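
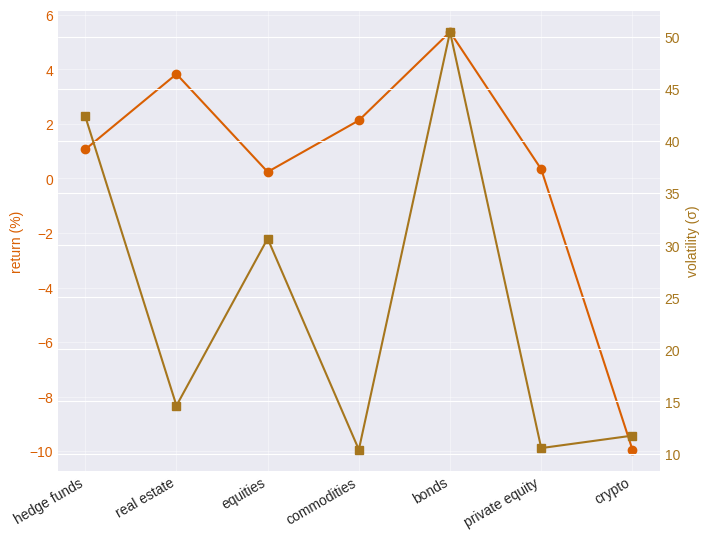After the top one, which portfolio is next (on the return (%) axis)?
real estate

Top 3 (on the return (%) axis): bonds ≈ 6, real estate ≈ 4, commodities ≈ 2.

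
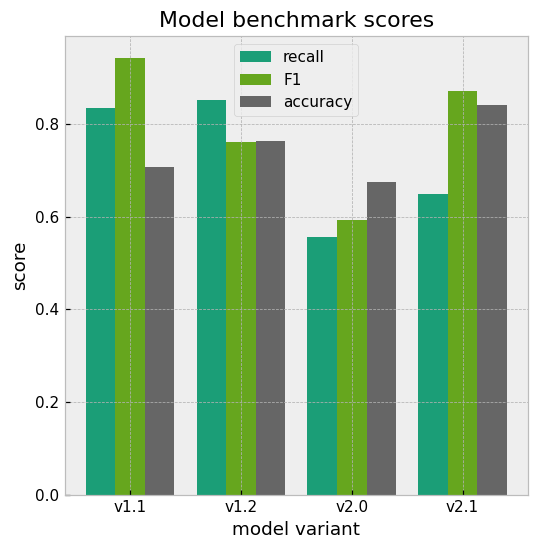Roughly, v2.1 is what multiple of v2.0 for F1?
≈ 1.5×

v2.1 ≈ 0.9, v2.0 ≈ 0.6; 0.9/0.6 ≈ 1.5.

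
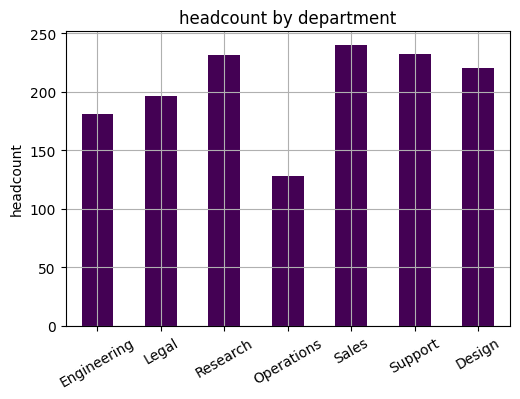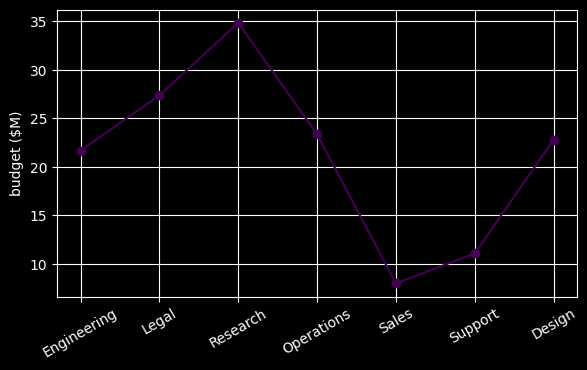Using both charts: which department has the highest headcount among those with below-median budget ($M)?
Chart 2 median budget ($M) ≈ 25; below-median departments: Engineering, Sales, Support. Among those, Sales has the highest headcount (≈ 250).

Sales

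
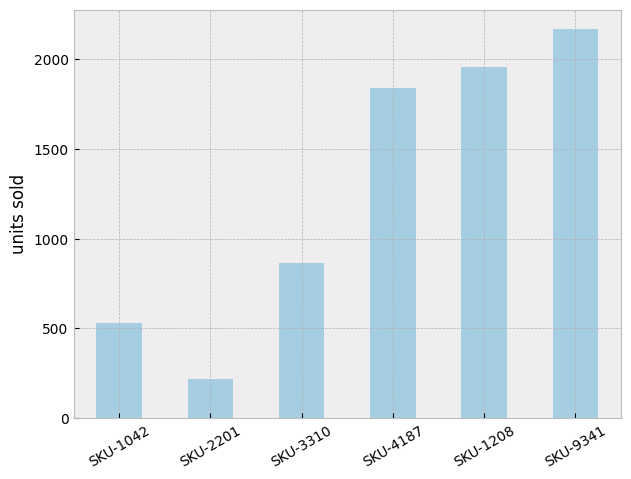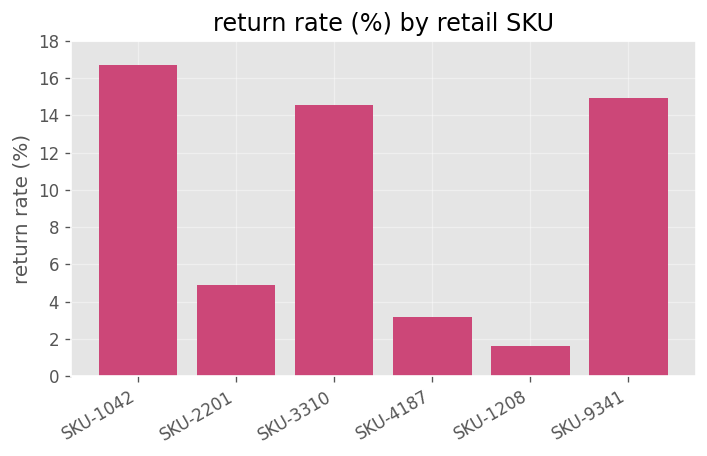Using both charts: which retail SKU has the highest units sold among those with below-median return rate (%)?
Chart 2 median return rate (%) ≈ 10; below-median retail SKUs: SKU-2201, SKU-4187, SKU-1208. Among those, SKU-1208 has the highest units sold (≈ 2000).

SKU-1208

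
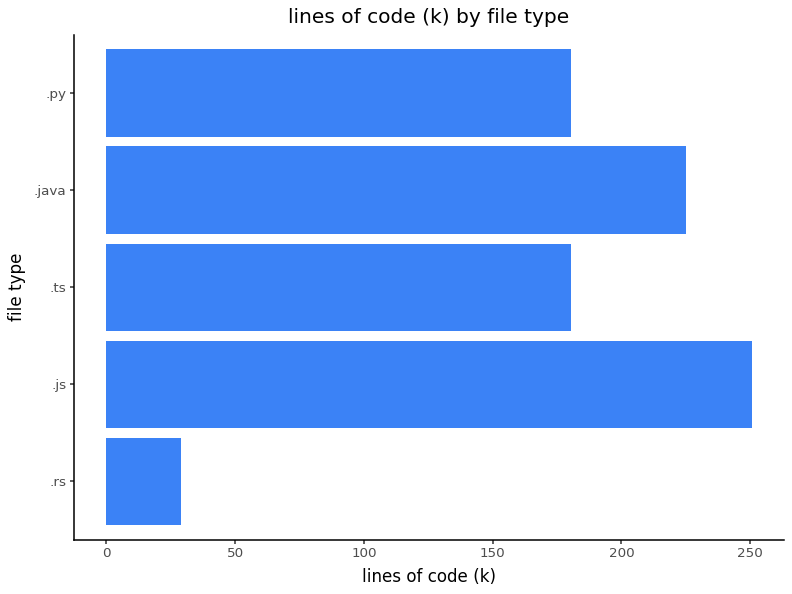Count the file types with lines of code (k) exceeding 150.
Above 150: .js, .ts, .java, .py.

4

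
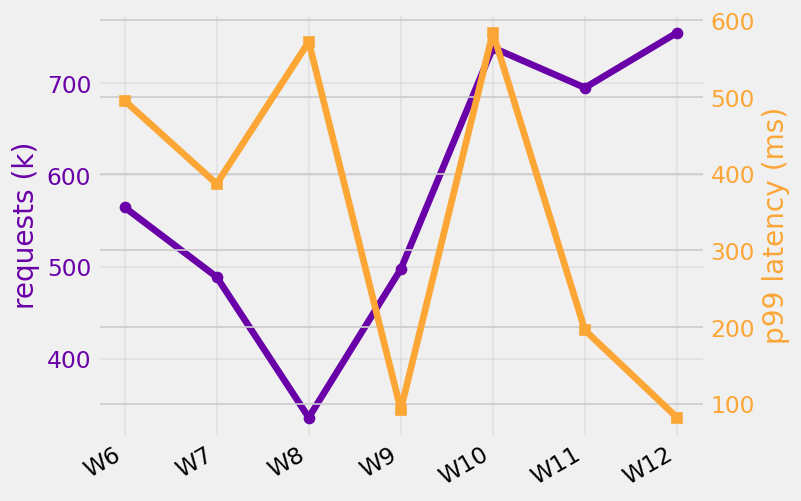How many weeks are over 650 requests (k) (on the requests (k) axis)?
3

Above 650: W10, W11, W12.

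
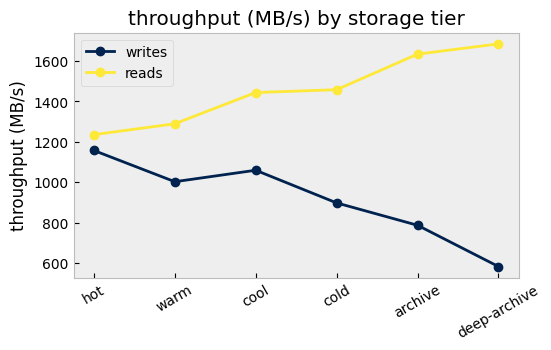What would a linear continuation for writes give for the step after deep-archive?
Last three: 900, 800, 600 → slope ≈ -150/step → next ≈ 450.

≈ 450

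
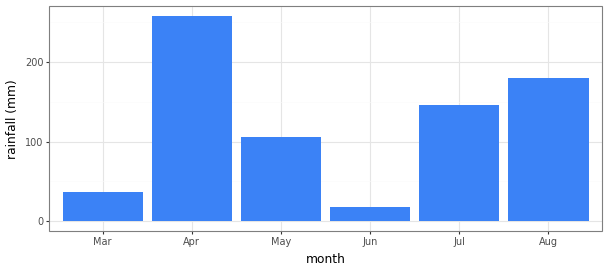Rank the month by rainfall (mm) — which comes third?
Jul

Top 4: Apr ≈ 250, Aug ≈ 175, Jul ≈ 150, May ≈ 100.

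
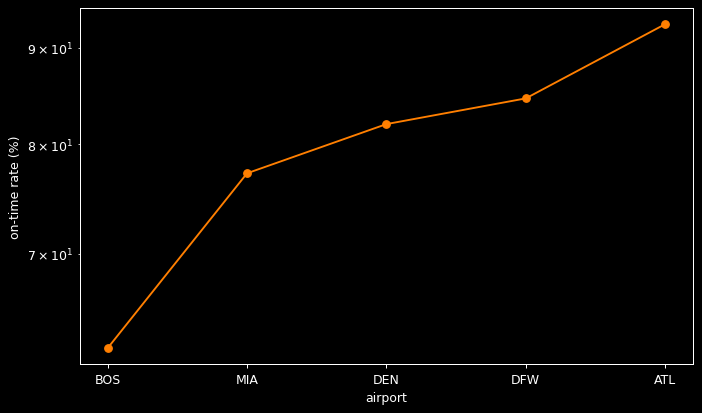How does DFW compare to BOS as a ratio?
≈ 1.42×

DFW ≈ 85, BOS ≈ 60; 85/60 ≈ 1.42.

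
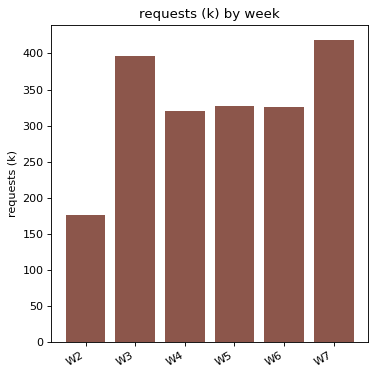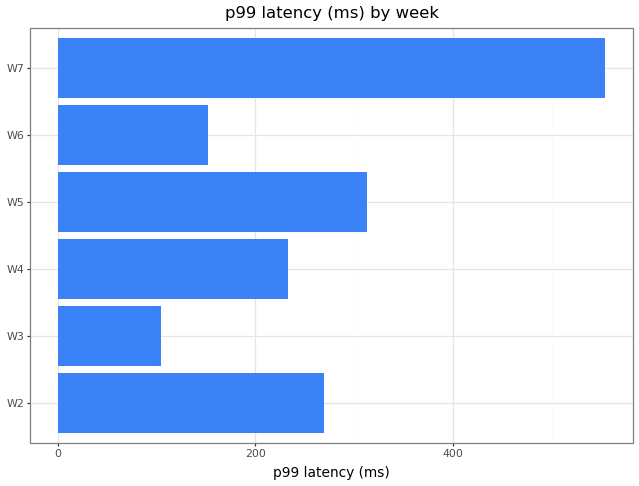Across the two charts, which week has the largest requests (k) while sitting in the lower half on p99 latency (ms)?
Chart 2 median p99 latency (ms) ≈ 300; below-median weeks: W3, W4, W6. Among those, W3 has the highest requests (k) (≈ 400).

W3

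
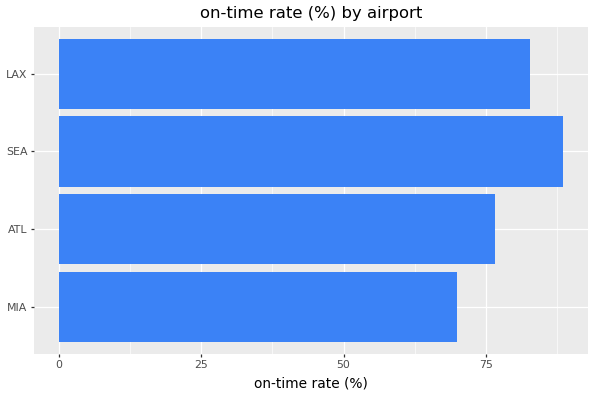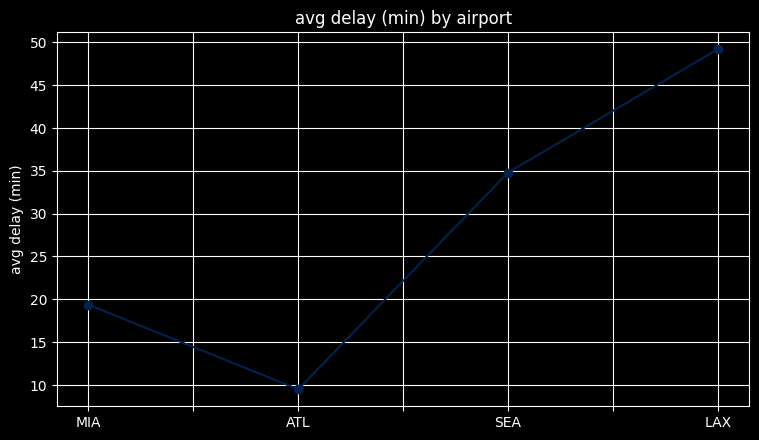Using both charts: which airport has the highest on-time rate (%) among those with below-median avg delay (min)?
ATL

Chart 2 median avg delay (min) ≈ 25; below-median airports: MIA, ATL. Among those, ATL has the highest on-time rate (%) (≈ 80).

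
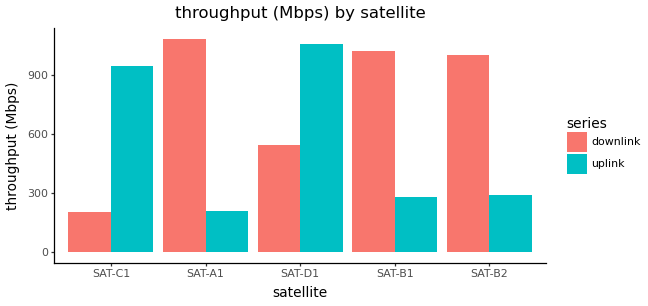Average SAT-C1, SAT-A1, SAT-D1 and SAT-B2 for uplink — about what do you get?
≈ 625

(900 + 200 + 1100 + 300) / 4 ≈ 625.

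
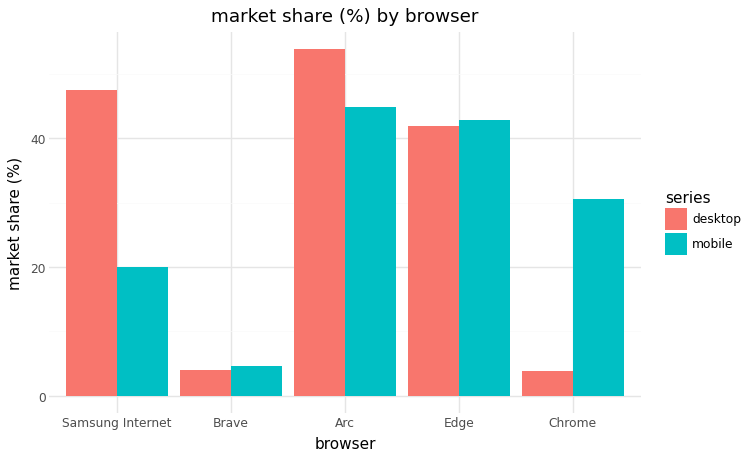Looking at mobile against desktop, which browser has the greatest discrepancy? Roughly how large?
Samsung Internet: mobile ≈ 20, desktop ≈ 50 → gap ≈ 30. Next-largest (Chrome) is only ≈ 25.

Samsung Internet, ≈ 30 %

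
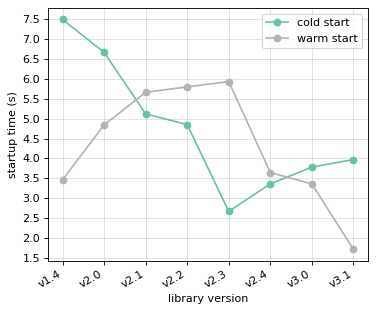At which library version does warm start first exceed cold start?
v2.1

v2.0: warm start ≈ 5.0 vs cold start ≈ 6.5 (not yet); v2.1: warm start ≈ 5.5 vs cold start ≈ 5.0 (first crossover).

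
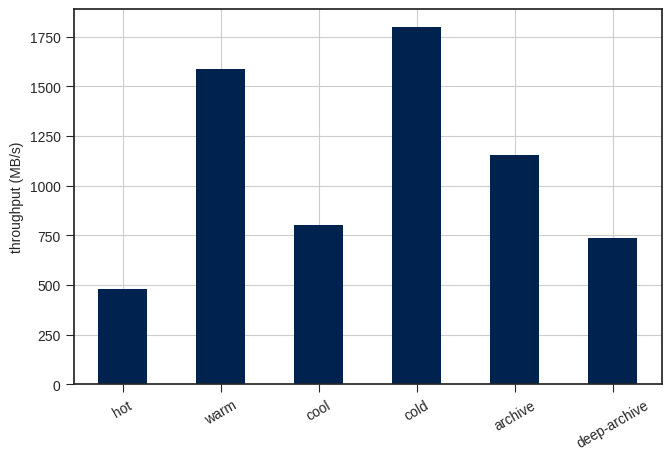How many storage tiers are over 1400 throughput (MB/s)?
Above 1400: warm, cold.

2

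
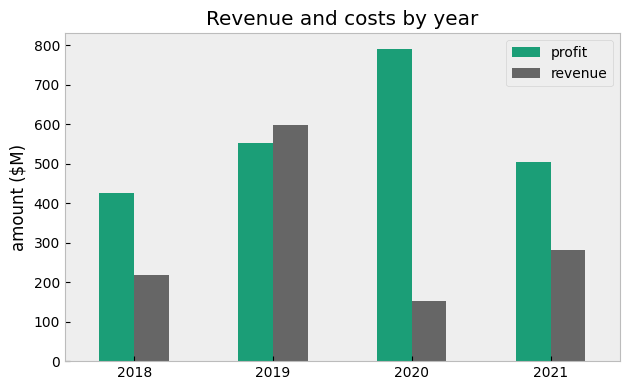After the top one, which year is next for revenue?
2021

Top 3 for revenue: 2019 ≈ 600, 2021 ≈ 300, 2018 ≈ 200.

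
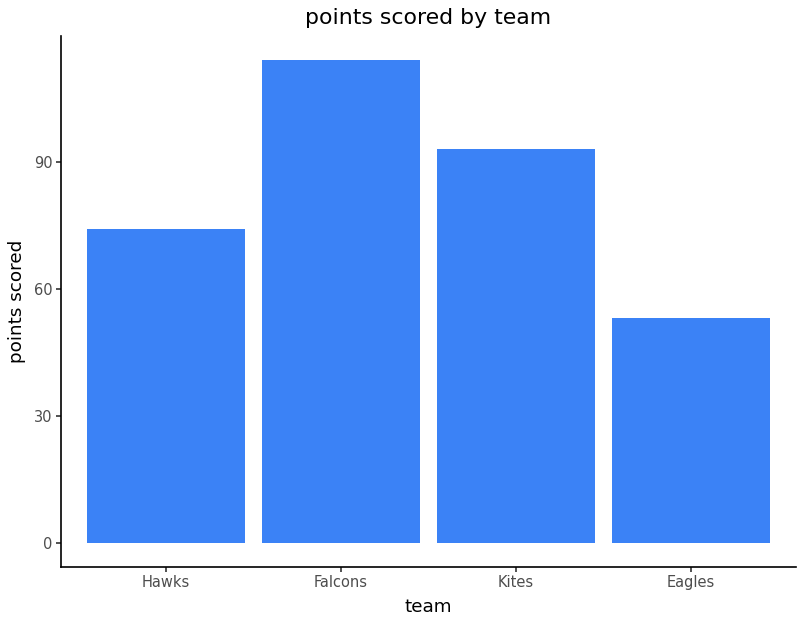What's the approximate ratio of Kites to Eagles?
≈ 1.8×

Kites ≈ 90, Eagles ≈ 50; 90/50 ≈ 1.8.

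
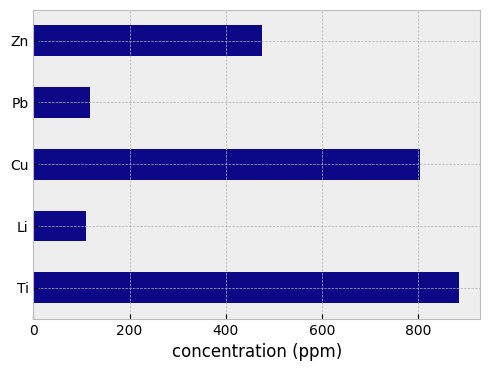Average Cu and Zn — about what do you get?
(800 + 500) / 2 ≈ 650.

≈ 650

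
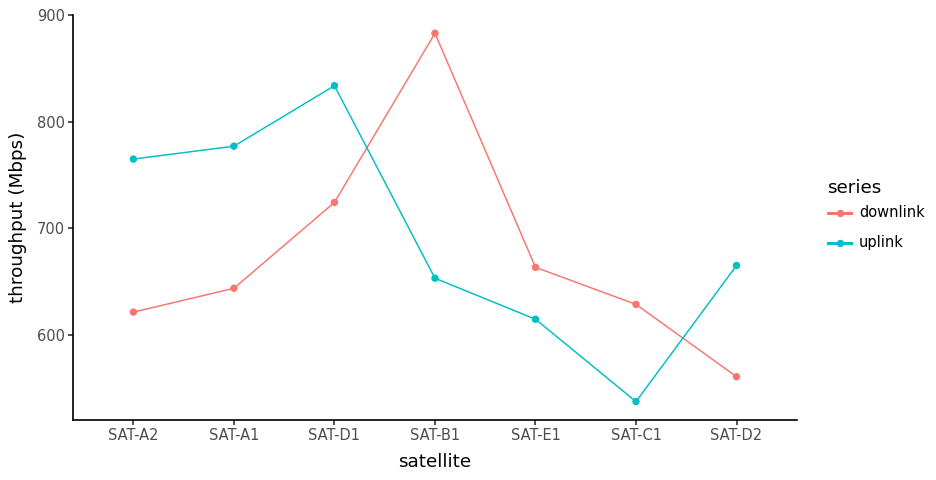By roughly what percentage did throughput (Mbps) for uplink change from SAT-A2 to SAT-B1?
≈ -13.3%

SAT-A2 ≈ 750, SAT-B1 ≈ 650; (650 − 750) / 750 ≈ -13.3%.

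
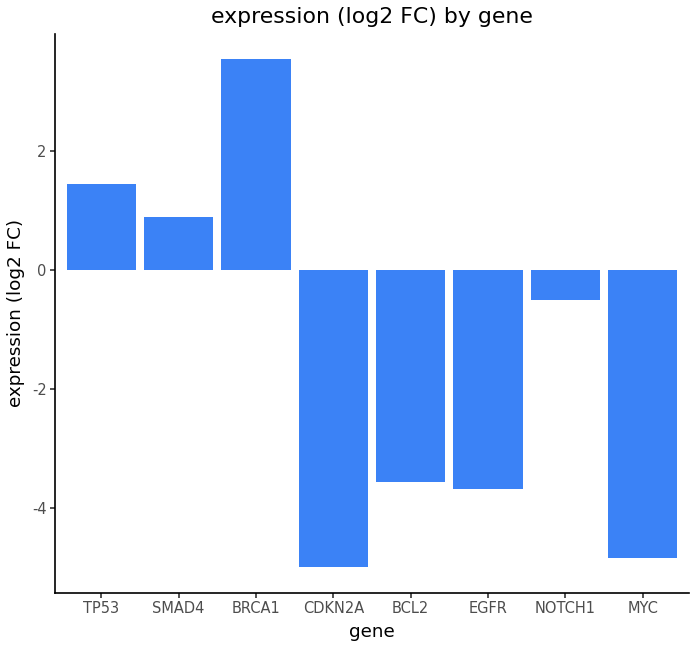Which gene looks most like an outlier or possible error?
BRCA1 ≈ 4; the rest sit between ≈ -5 and ≈ 1.

BRCA1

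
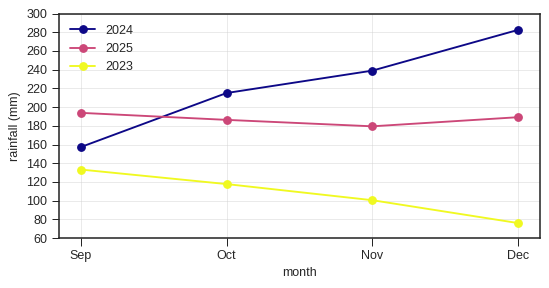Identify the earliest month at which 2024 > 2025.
Oct

Sep: 2024 ≈ 160 vs 2025 ≈ 200 (not yet); Oct: 2024 ≈ 220 vs 2025 ≈ 180 (first crossover).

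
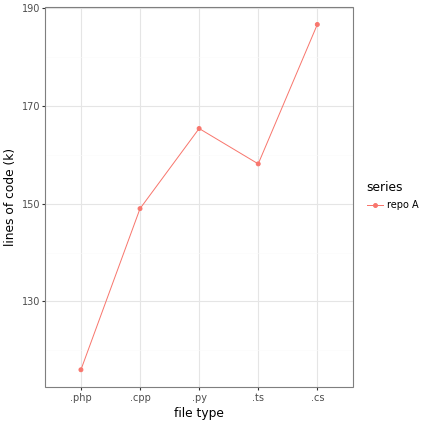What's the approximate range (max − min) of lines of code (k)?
Max .cs ≈ 190, min .php ≈ 120; range ≈ 70.

≈ 70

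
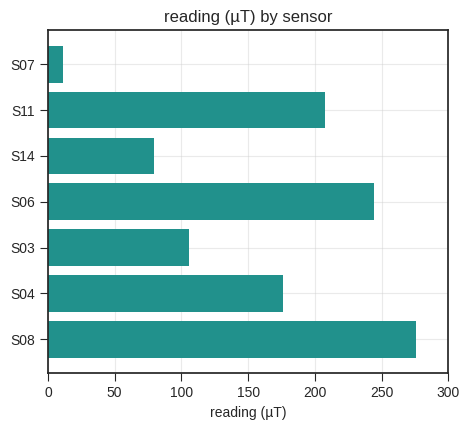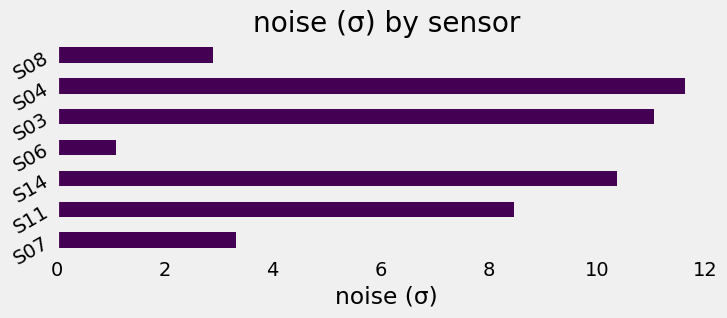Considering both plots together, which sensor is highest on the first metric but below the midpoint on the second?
S08

Chart 2 median noise (σ) ≈ 8; below-median sensors: S07, S06, S08. Among those, S08 has the highest reading (µT) (≈ 300).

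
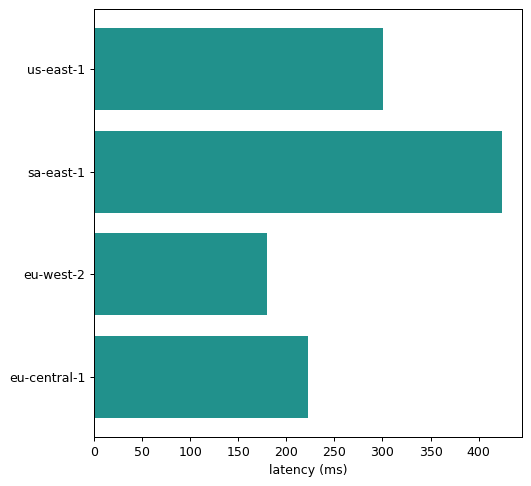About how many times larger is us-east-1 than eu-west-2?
us-east-1 ≈ 300, eu-west-2 ≈ 200; 300/200 ≈ 1.5.

≈ 1.5×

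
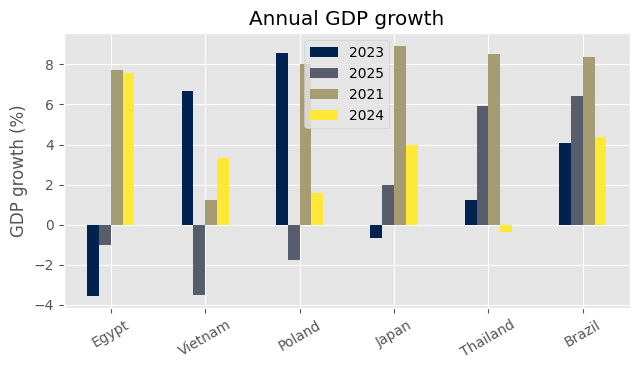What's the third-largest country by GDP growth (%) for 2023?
Top 4 for 2023: Poland ≈ 8, Vietnam ≈ 6, Brazil ≈ 4, Thailand ≈ 2.

Brazil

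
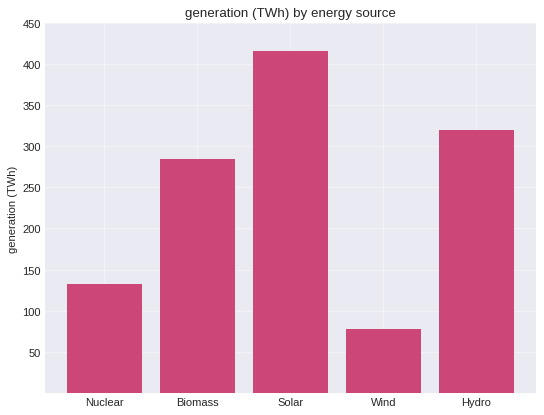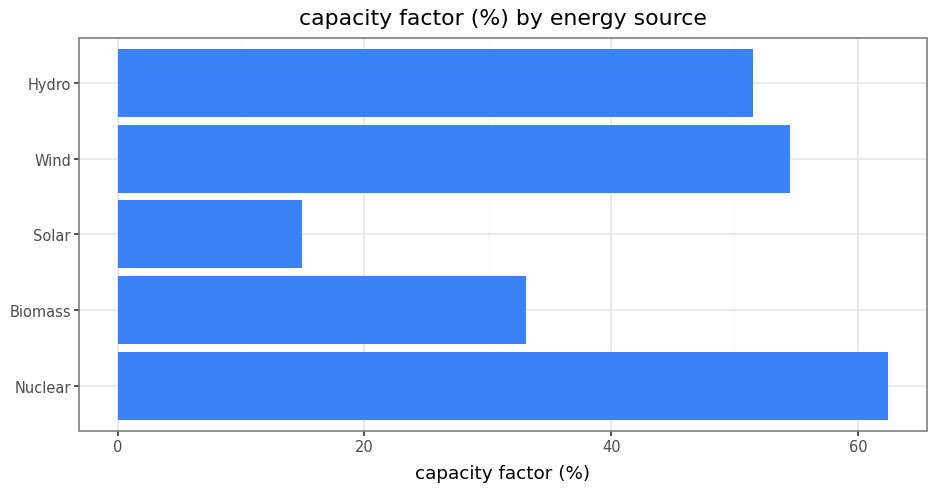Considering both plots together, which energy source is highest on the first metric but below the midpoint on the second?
Chart 2 median capacity factor (%) ≈ 50; below-median energy sources: Biomass, Solar. Among those, Solar has the highest generation (TWh) (≈ 400).

Solar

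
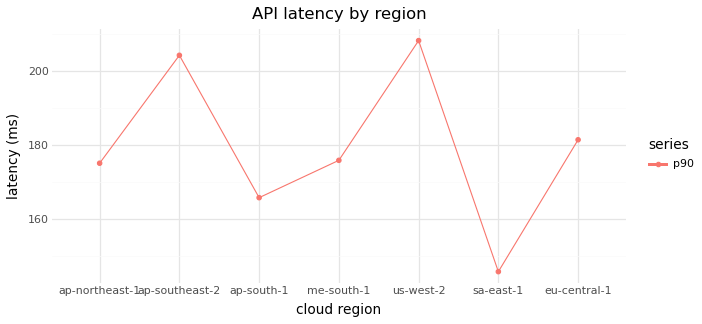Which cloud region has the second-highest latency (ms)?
ap-southeast-2

Top 3: us-west-2 ≈ 210, ap-southeast-2 ≈ 200, eu-central-1 ≈ 180.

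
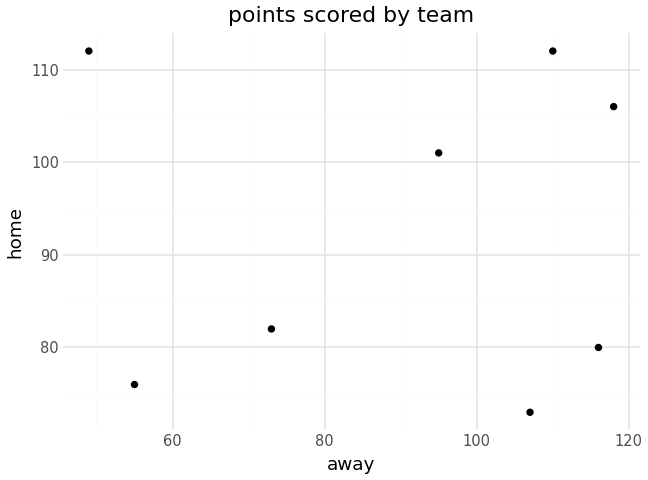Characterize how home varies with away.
Points are roughly uncorrelated; weak (|r| ≈ 0.0).

no clear correlation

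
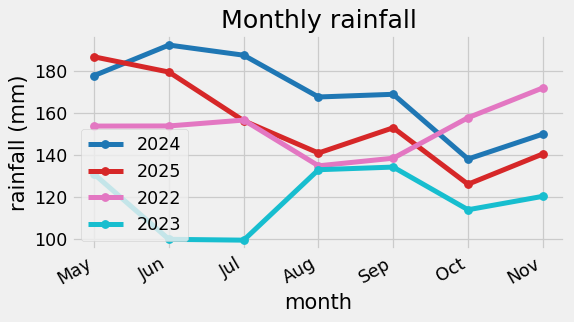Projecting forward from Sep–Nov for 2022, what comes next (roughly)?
Last three: 140, 160, 170 → slope ≈ 15/step → next ≈ 185.

≈ 185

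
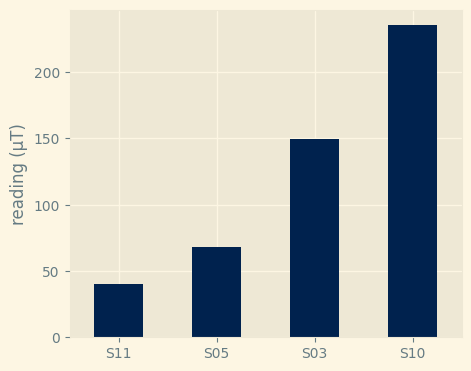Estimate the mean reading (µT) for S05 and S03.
(60 + 140) / 2 ≈ 100.

≈ 100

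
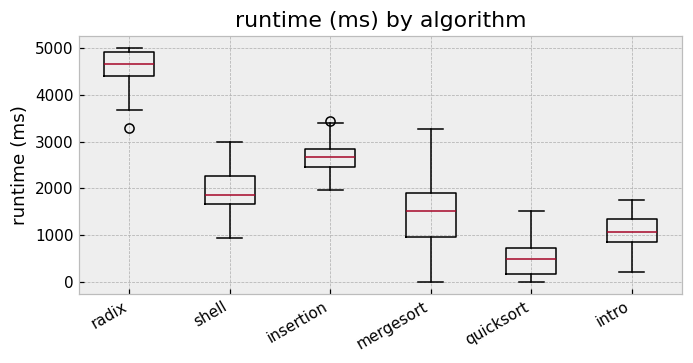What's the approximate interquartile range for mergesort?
Q3 ≈ 2000, Q1 ≈ 1000; IQR ≈ 1000.

≈ 1000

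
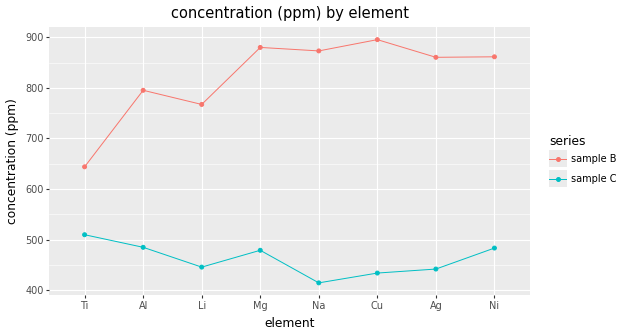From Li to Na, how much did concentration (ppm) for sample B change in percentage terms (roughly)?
Li ≈ 750, Na ≈ 850; (850 − 750) / 750 ≈ +13.3%.

≈ +13.3%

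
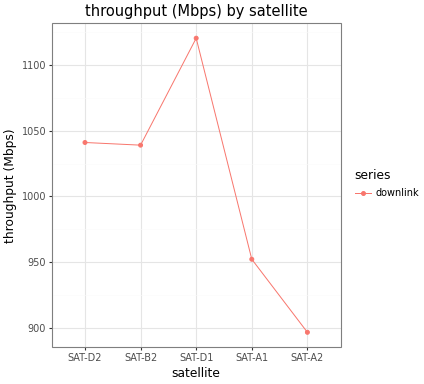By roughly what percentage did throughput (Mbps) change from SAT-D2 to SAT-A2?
≈ -13.5%

SAT-D2 ≈ 1040, SAT-A2 ≈ 900; (900 − 1040) / 1040 ≈ -13.5%.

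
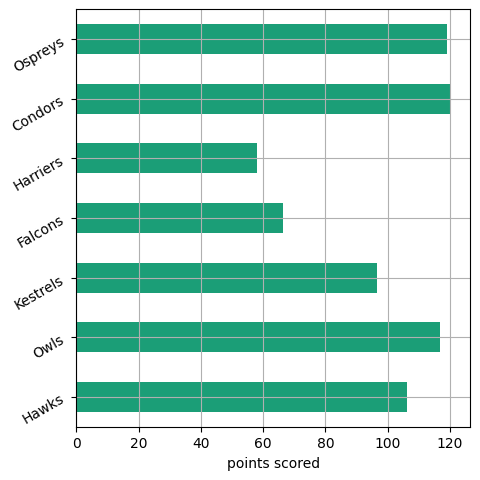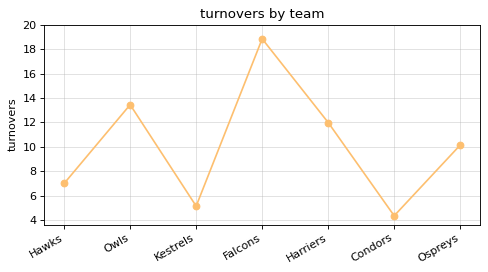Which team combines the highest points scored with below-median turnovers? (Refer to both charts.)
Chart 2 median turnovers ≈ 10; below-median teams: Hawks, Kestrels, Condors. Among those, Condors has the highest points scored (≈ 120).

Condors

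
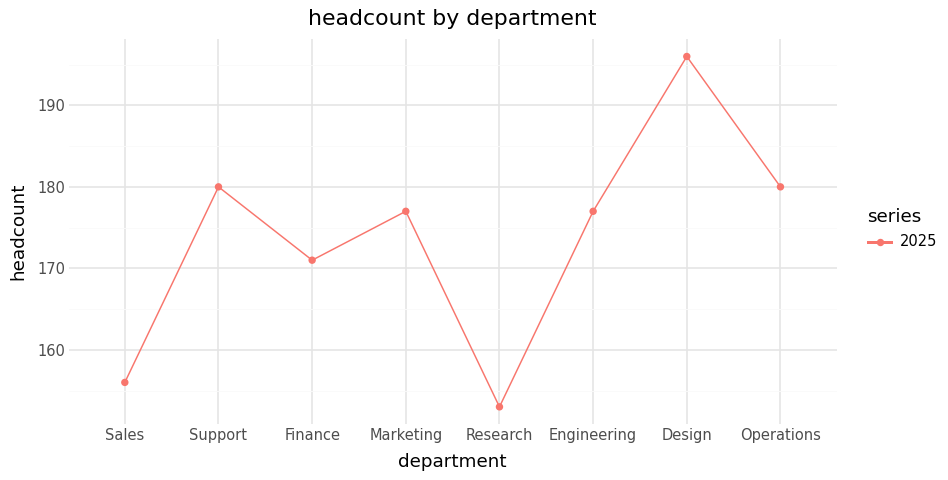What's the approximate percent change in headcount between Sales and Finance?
Sales ≈ 155, Finance ≈ 170; (170 − 155) / 155 ≈ +9.7%.

≈ +9.7%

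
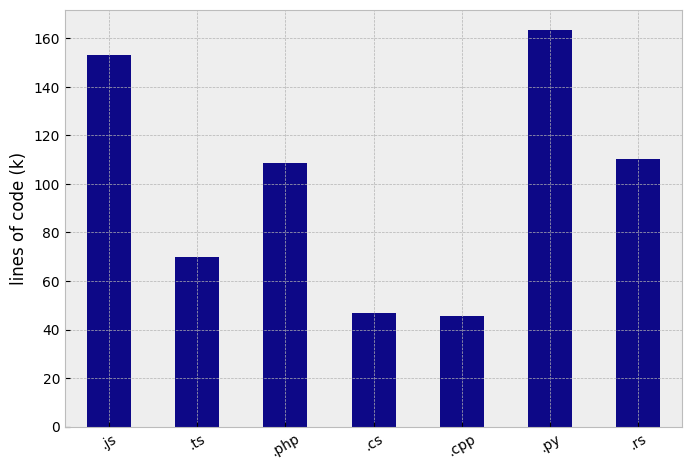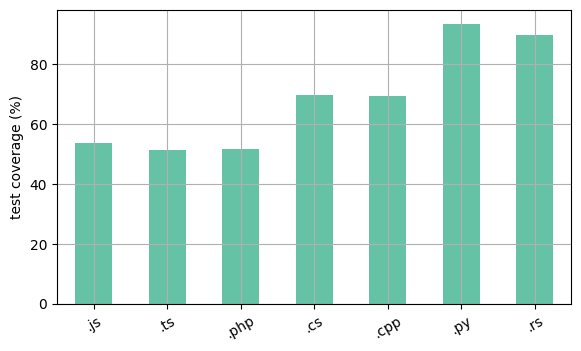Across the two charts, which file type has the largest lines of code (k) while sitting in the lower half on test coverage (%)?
.js

Chart 2 median test coverage (%) ≈ 70; below-median file types: .js, .ts, .php. Among those, .js has the highest lines of code (k) (≈ 160).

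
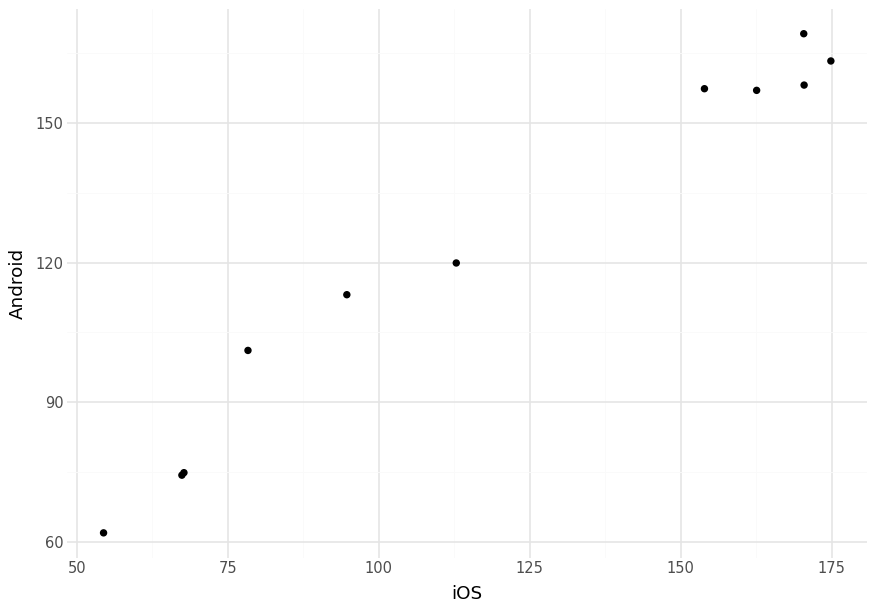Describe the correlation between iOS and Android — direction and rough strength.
Points are positively correlated; strong (|r| ≈ 1.0).

positive, strong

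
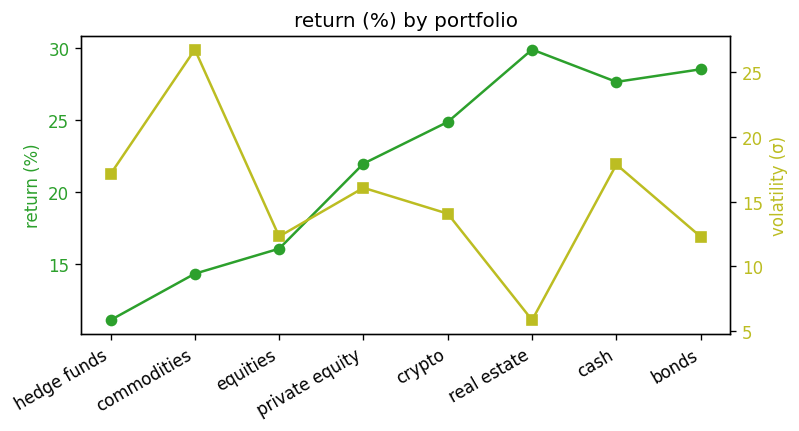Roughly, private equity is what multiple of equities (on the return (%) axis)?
private equity ≈ 22, equities ≈ 16; 22/16 ≈ 1.38.

≈ 1.38×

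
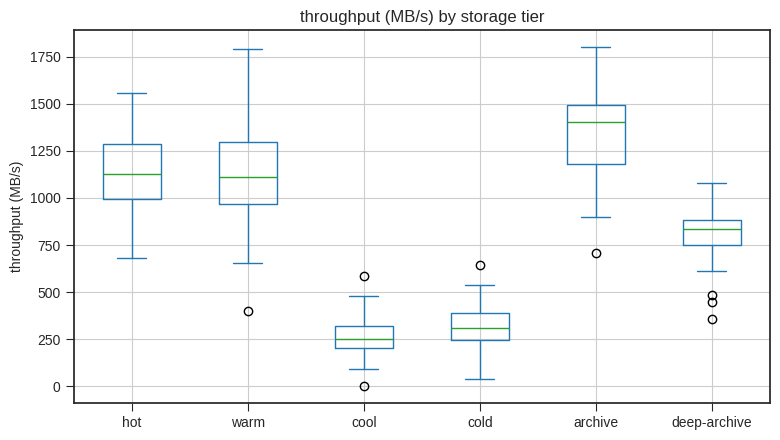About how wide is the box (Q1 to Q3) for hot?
Q3 ≈ 1300, Q1 ≈ 1000; IQR ≈ 300.

≈ 300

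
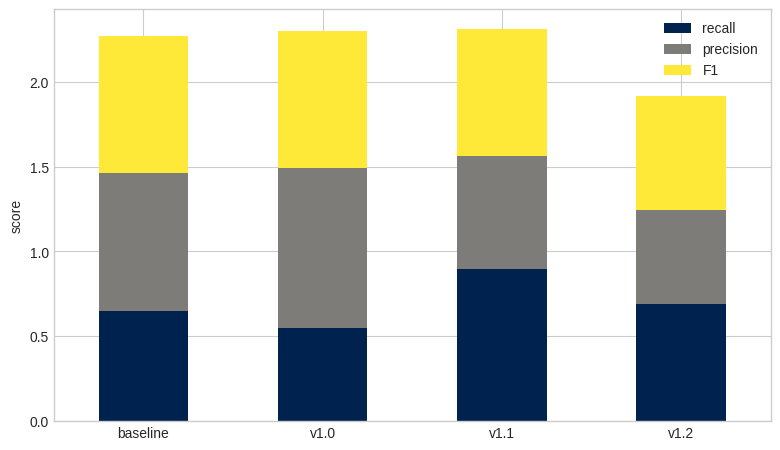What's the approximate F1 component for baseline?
≈ 0.8

F1 top ≈ 2.2, bottom ≈ 1.4; segment ≈ 0.8.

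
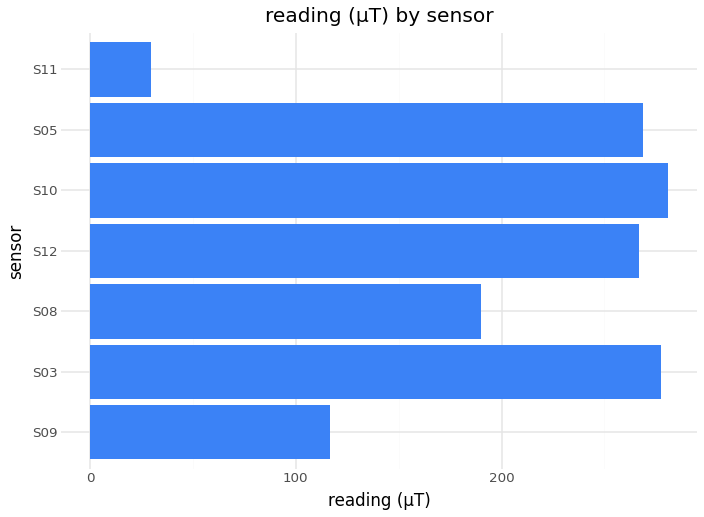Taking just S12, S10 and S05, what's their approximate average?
(275 + 275 + 275) / 3 ≈ 275.

≈ 275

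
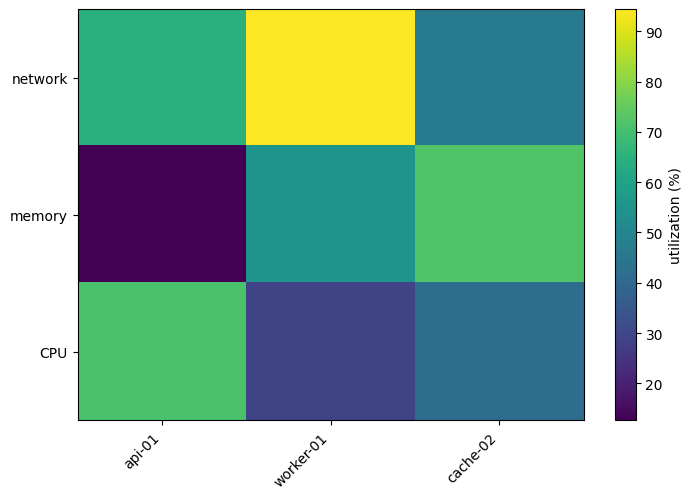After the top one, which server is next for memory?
Top 3 for memory: cache-02 ≈ 70, worker-01 ≈ 60, api-01 ≈ 10.

worker-01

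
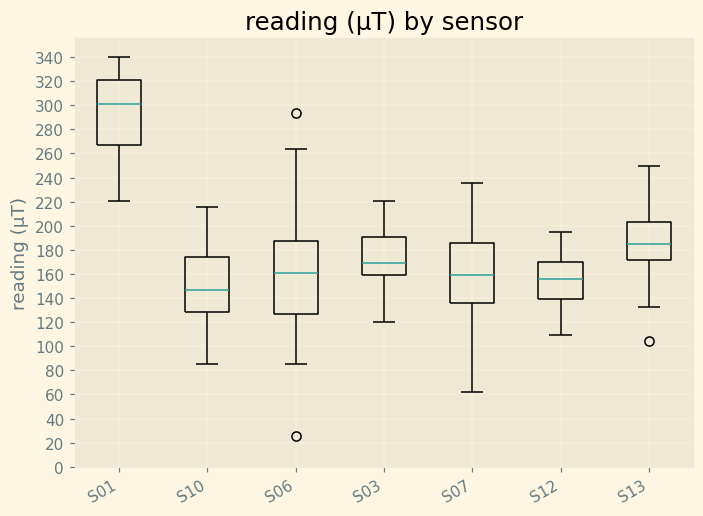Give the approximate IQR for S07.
≈ 40

Q3 ≈ 180, Q1 ≈ 140; IQR ≈ 40.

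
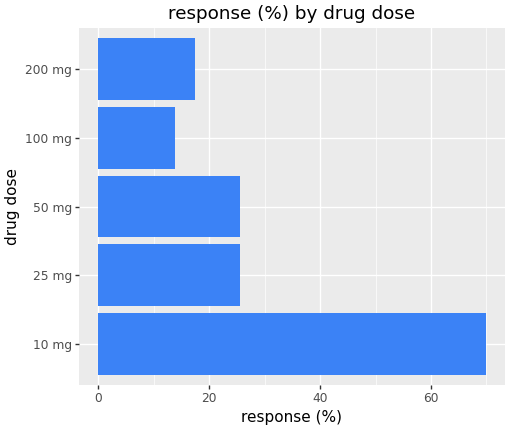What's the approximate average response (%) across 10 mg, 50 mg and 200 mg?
≈ 40

(70 + 30 + 20) / 3 ≈ 40.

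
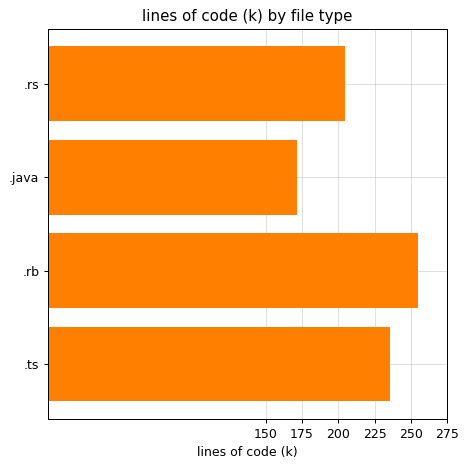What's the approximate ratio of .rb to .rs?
≈ 1.25×

.rb ≈ 250, .rs ≈ 200; 250/200 ≈ 1.25.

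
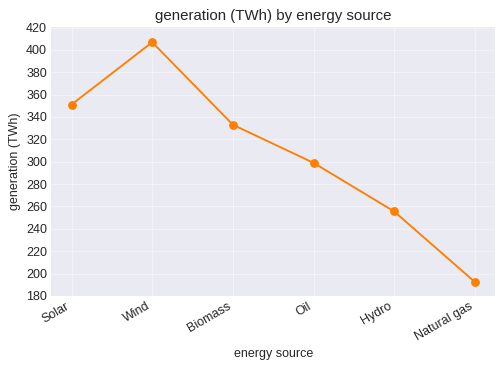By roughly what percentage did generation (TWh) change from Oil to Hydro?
Oil ≈ 300, Hydro ≈ 260; (260 − 300) / 300 ≈ -13.3%.

≈ -13.3%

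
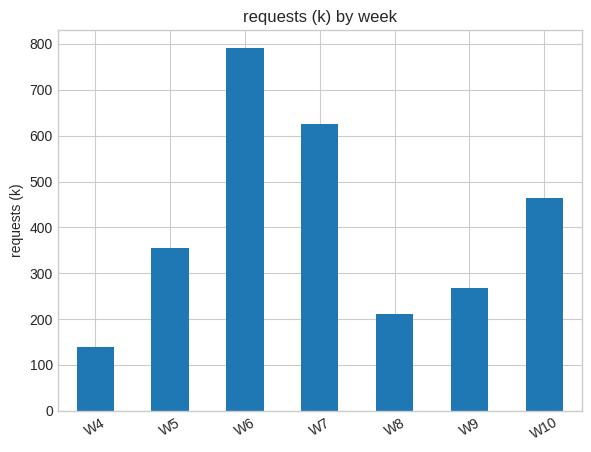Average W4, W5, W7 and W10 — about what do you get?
(100 + 400 + 600 + 500) / 4 ≈ 400.

≈ 400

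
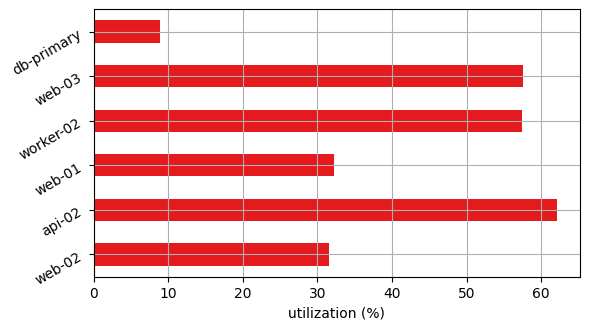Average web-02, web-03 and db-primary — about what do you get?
(30 + 60 + 10) / 3 ≈ 33.

≈ 33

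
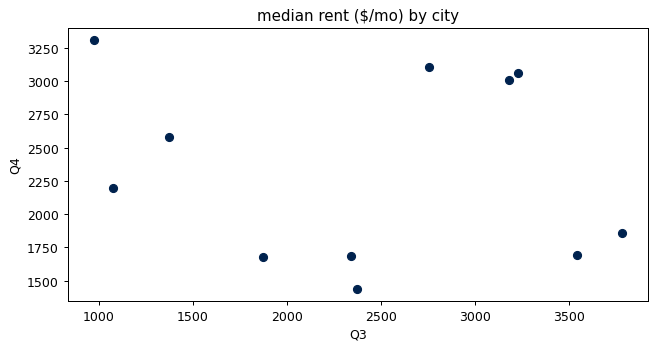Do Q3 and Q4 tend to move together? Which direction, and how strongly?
no clear correlation

Points are roughly uncorrelated; weak (|r| ≈ 0.2).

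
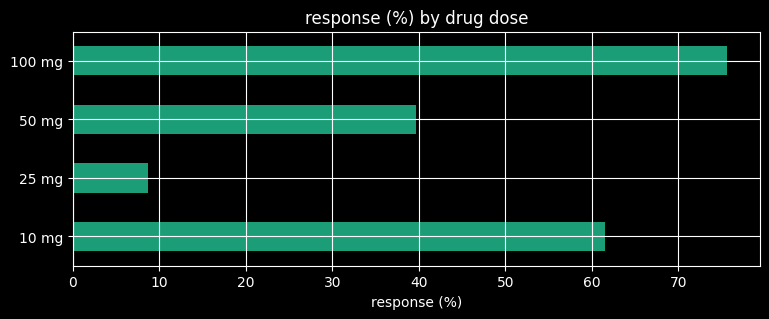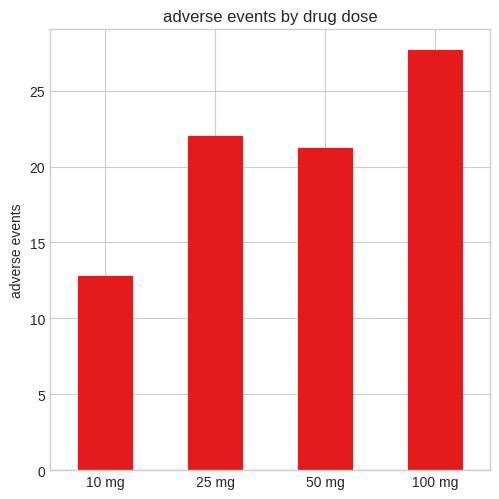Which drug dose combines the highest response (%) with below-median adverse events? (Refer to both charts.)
10 mg

Chart 2 median adverse events ≈ 20; below-median drug doses: 10 mg, 50 mg. Among those, 10 mg has the highest response (%) (≈ 60).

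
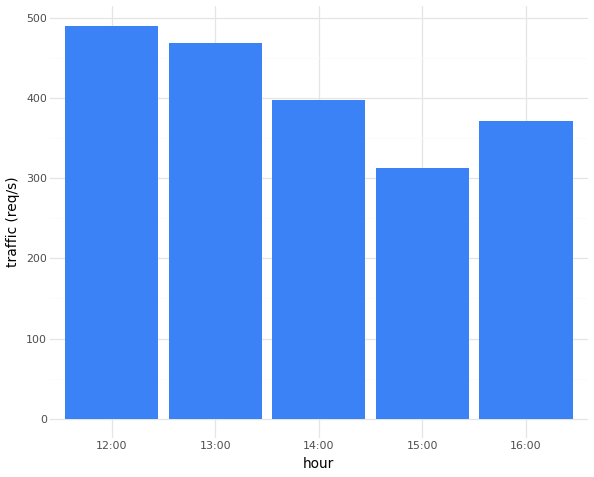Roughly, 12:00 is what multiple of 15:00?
12:00 ≈ 500, 15:00 ≈ 300; 500/300 ≈ 1.67.

≈ 1.67×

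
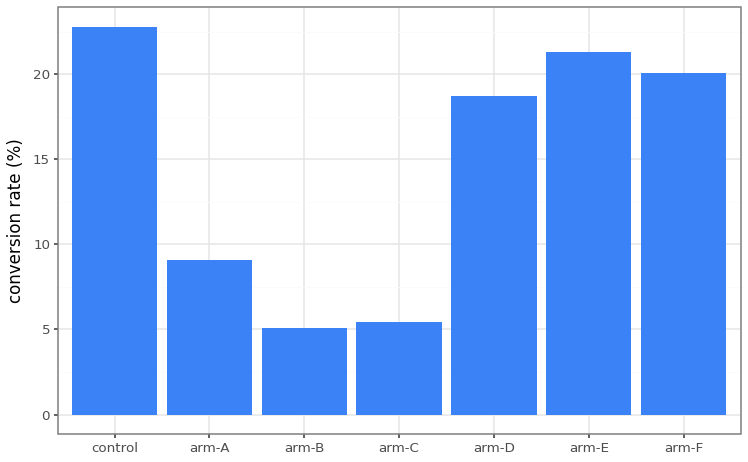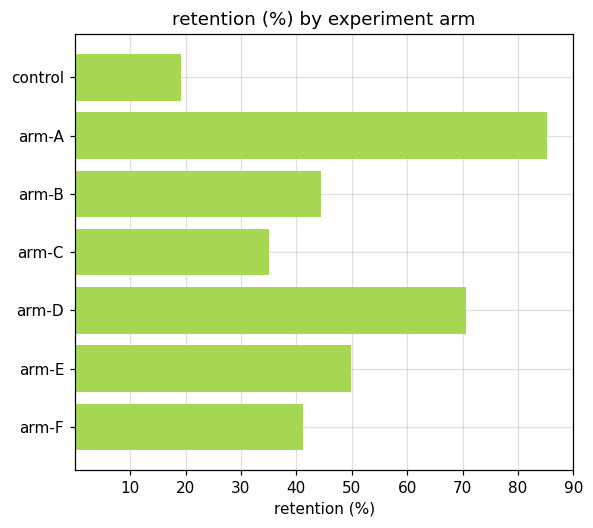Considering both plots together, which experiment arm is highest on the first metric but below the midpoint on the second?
control

Chart 2 median retention (%) ≈ 40; below-median experiment arms: control, arm-C, arm-F. Among those, control has the highest conversion rate (%) (≈ 25).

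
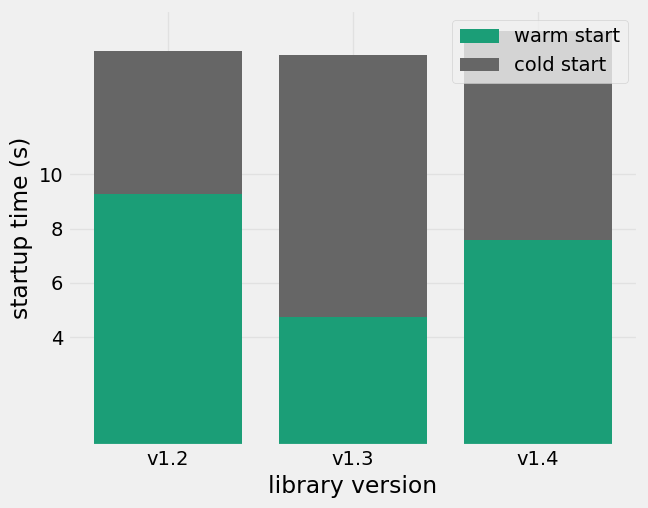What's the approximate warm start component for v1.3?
warm start top ≈ 4, bottom ≈ 0; segment ≈ 4.

≈ 4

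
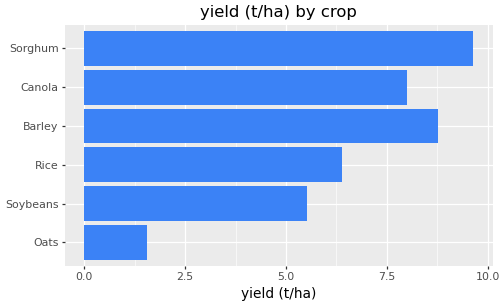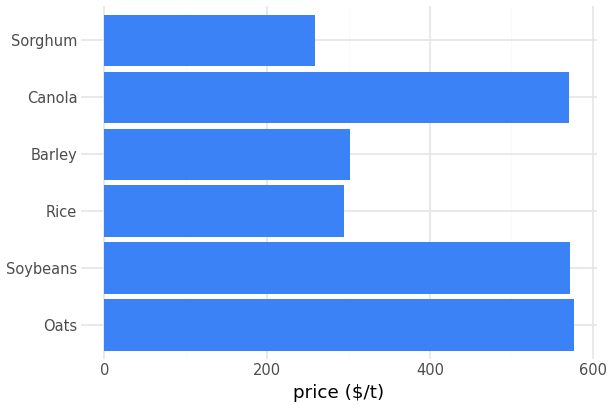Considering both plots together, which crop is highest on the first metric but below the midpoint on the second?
Chart 2 median price ($/t) ≈ 400; below-median crops: Rice, Barley, Sorghum. Among those, Sorghum has the highest yield (t/ha) (≈ 10).

Sorghum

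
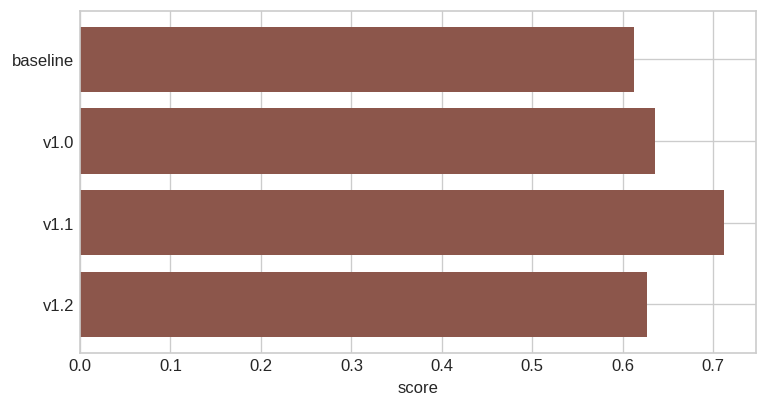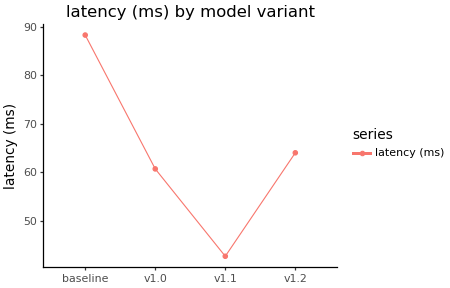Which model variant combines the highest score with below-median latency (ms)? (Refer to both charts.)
v1.1

Chart 2 median latency (ms) ≈ 60; below-median model variants: v1.0, v1.1. Among those, v1.1 has the highest score (≈ 0.7).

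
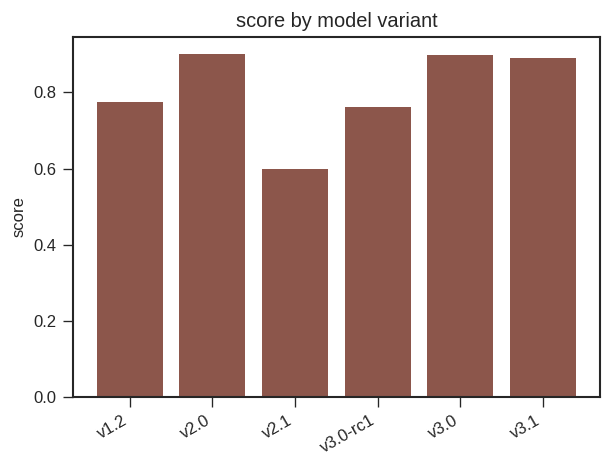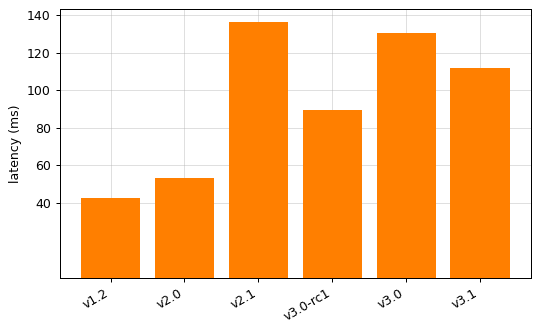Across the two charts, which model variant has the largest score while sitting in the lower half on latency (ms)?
Chart 2 median latency (ms) ≈ 100; below-median model variants: v1.2, v2.0, v3.0-rc1. Among those, v2.0 has the highest score (≈ 0.9).

v2.0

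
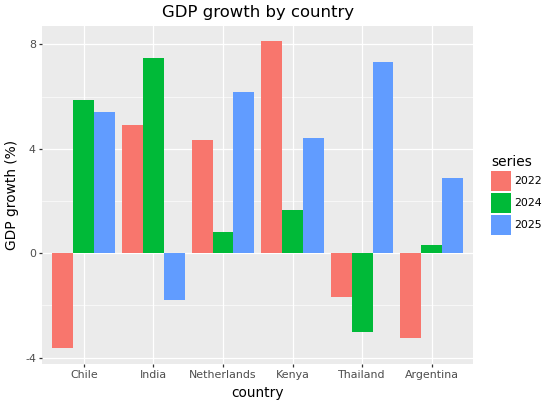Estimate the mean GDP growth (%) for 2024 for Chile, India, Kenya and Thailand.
(6 + 7 + 2 + -3) / 4 ≈ 3.

≈ 3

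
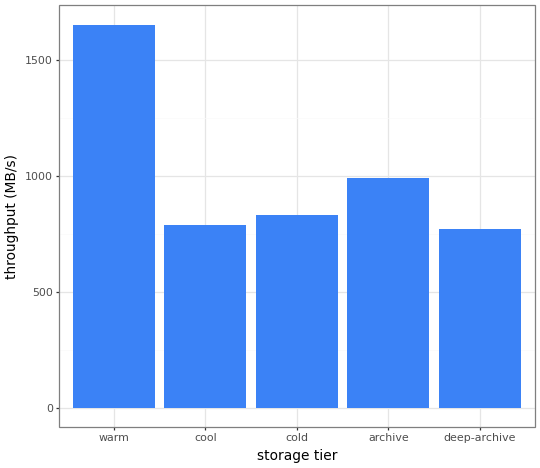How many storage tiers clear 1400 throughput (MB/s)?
Above 1400: warm.

1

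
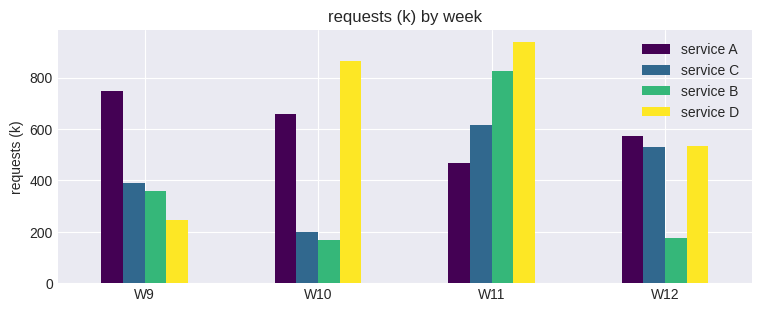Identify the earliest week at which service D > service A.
W9: service D ≈ 200 vs service A ≈ 700 (not yet); W10: service D ≈ 900 vs service A ≈ 700 (first crossover).

W10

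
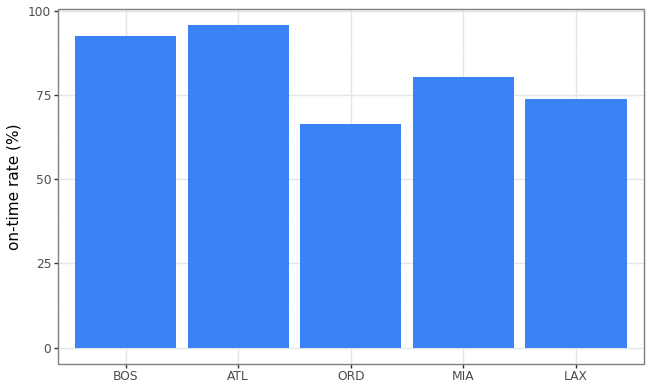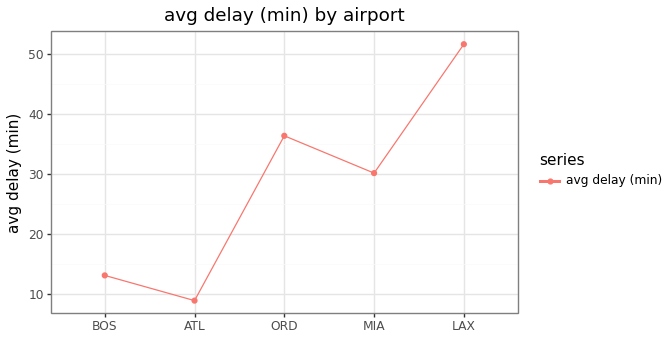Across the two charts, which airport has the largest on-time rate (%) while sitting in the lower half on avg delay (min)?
ATL

Chart 2 median avg delay (min) ≈ 30; below-median airports: BOS, ATL. Among those, ATL has the highest on-time rate (%) (≈ 100).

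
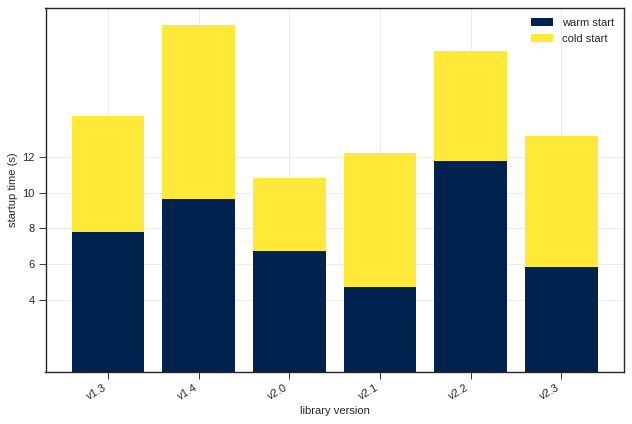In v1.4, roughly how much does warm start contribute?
≈ 10

warm start top ≈ 10, bottom ≈ 0; segment ≈ 10.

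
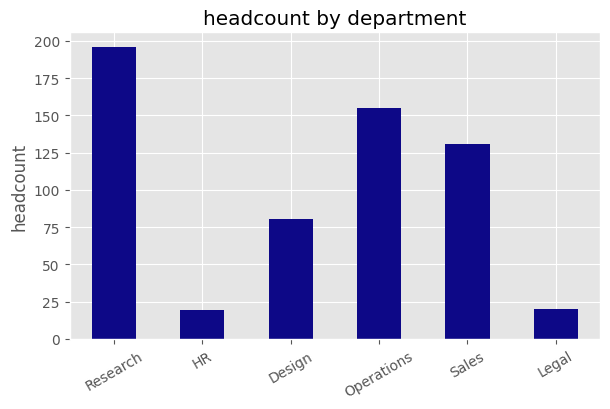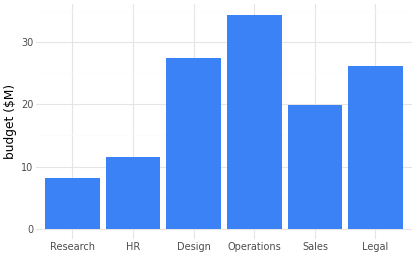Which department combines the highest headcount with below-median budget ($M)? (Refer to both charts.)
Chart 2 median budget ($M) ≈ 25; below-median departments: Research, HR, Sales. Among those, Research has the highest headcount (≈ 200).

Research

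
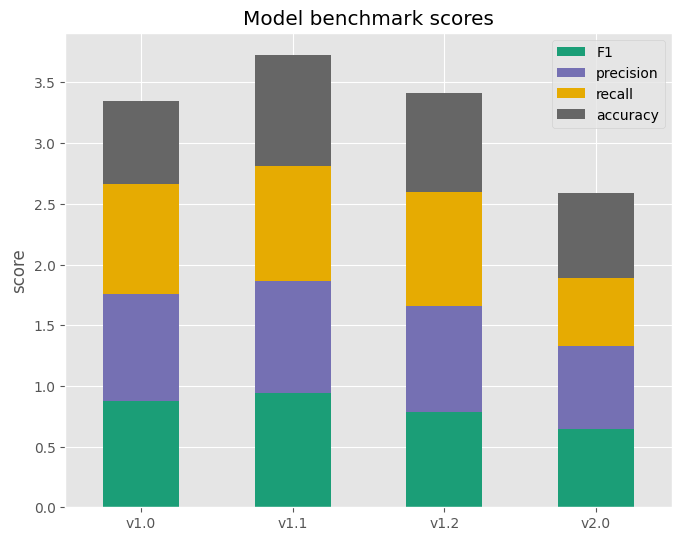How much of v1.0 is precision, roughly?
precision top ≈ 2.0, bottom ≈ 1.0; segment ≈ 1.0.

≈ 1.0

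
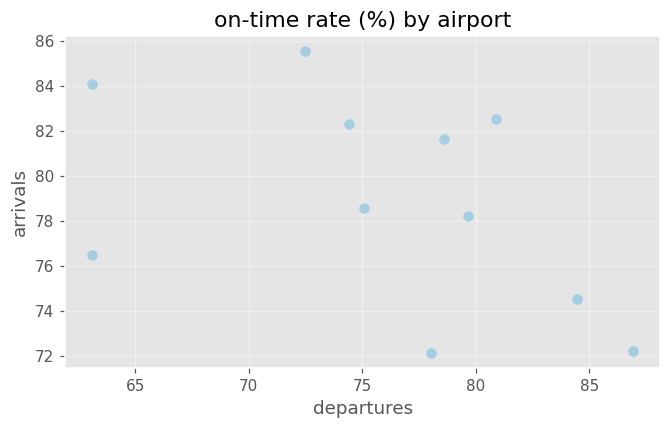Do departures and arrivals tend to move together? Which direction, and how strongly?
Points are negatively correlated; moderate (|r| ≈ 0.5).

negative, moderate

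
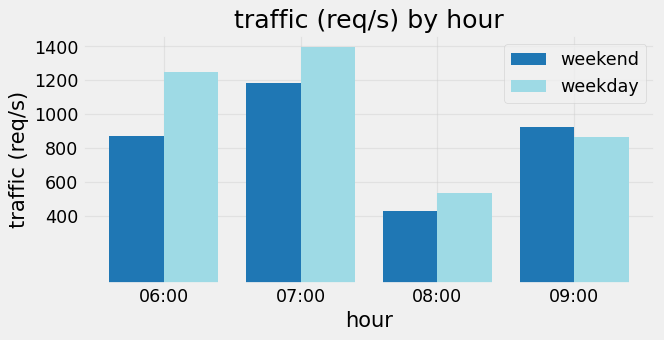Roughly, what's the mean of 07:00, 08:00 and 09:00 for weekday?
(1400 + 600 + 800) / 3 ≈ 933.

≈ 933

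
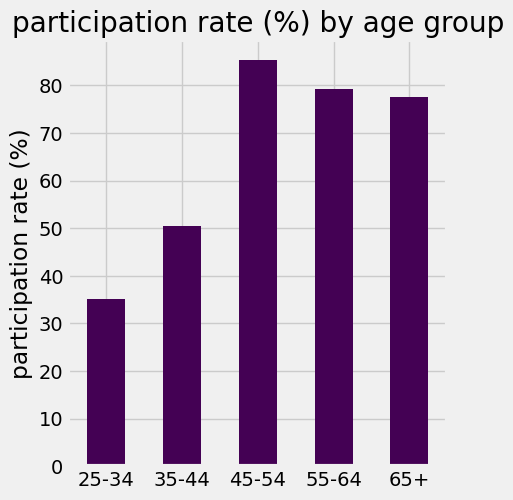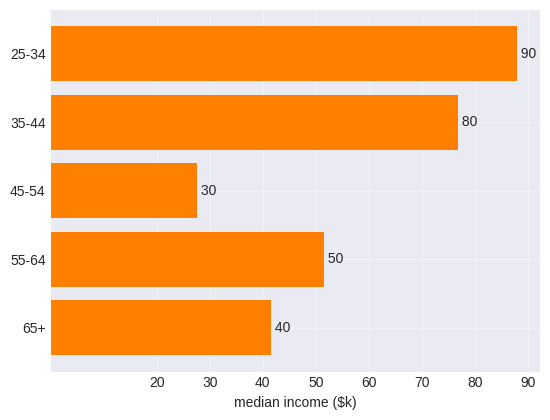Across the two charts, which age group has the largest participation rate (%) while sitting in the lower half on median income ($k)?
Chart 2 median median income ($k) ≈ 50; below-median age groups: 45-54, 65+. Among those, 45-54 has the highest participation rate (%) (≈ 90).

45-54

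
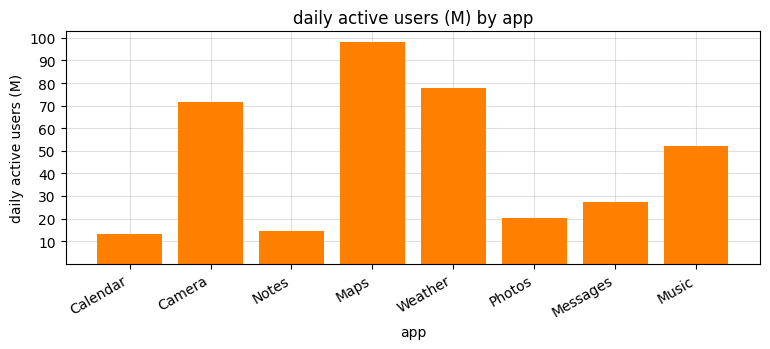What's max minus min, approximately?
≈ 90

Max Maps ≈ 100, min Calendar ≈ 10; range ≈ 90.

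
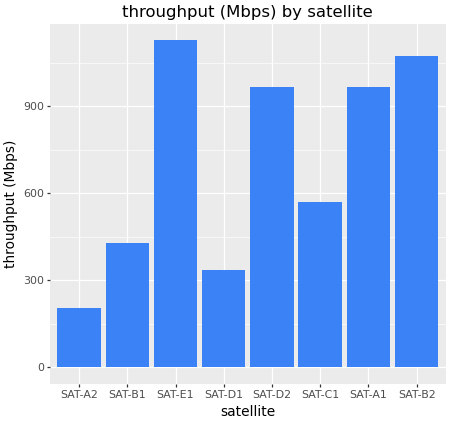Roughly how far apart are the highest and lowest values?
Max SAT-E1 ≈ 1100, min SAT-A2 ≈ 200; range ≈ 900.

≈ 900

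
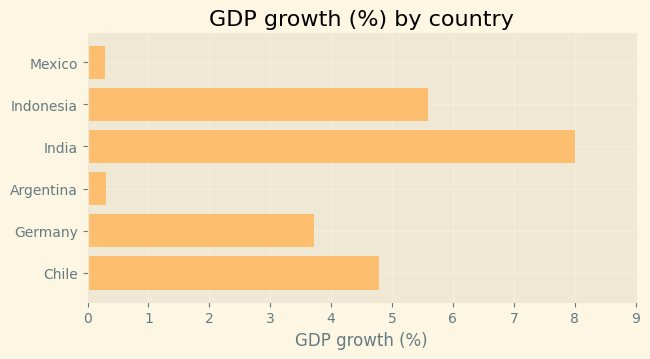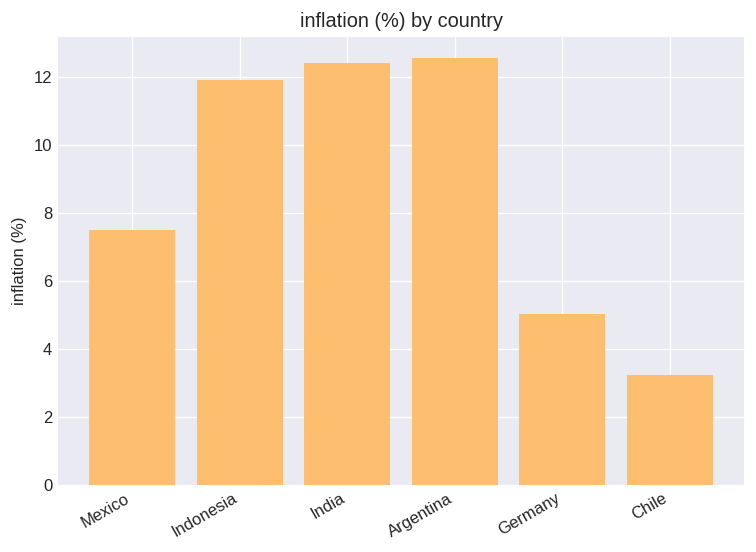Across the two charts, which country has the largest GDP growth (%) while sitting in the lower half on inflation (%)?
Chart 2 median inflation (%) ≈ 10; below-median countries: Mexico, Germany, Chile. Among those, Chile has the highest GDP growth (%) (≈ 5).

Chile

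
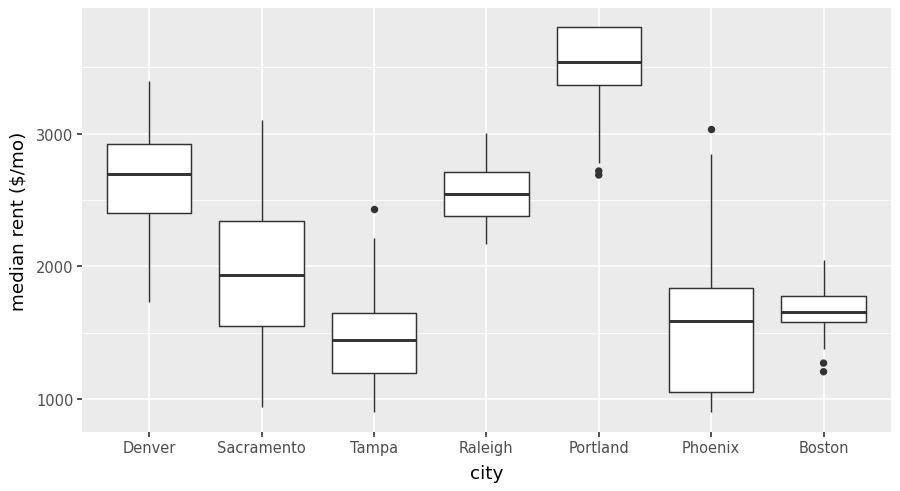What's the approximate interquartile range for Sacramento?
Q3 ≈ 2400, Q1 ≈ 1600; IQR ≈ 800.

≈ 800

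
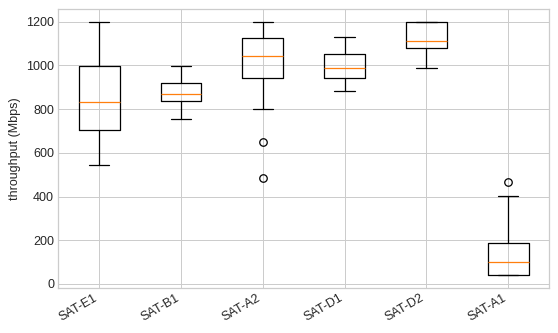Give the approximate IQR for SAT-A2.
≈ 200

Q3 ≈ 1100, Q1 ≈ 900; IQR ≈ 200.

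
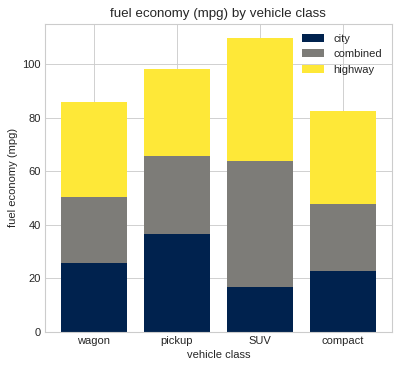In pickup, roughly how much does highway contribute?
≈ 30

highway top ≈ 100, bottom ≈ 70; segment ≈ 30.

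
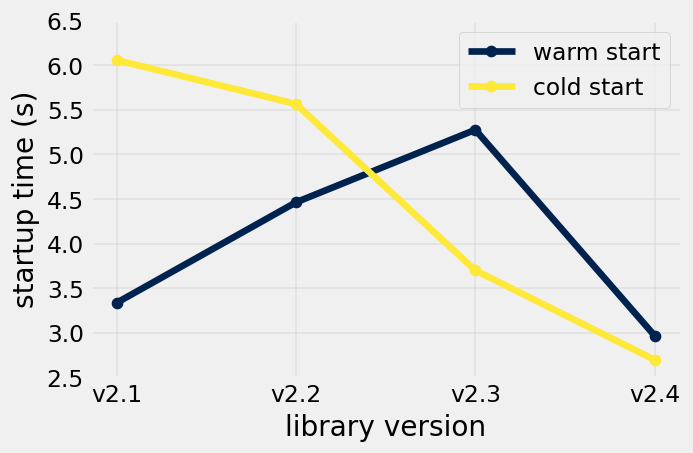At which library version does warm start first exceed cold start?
v2.3

v2.2: warm start ≈ 4.5 vs cold start ≈ 5.5 (not yet); v2.3: warm start ≈ 5.5 vs cold start ≈ 3.5 (first crossover).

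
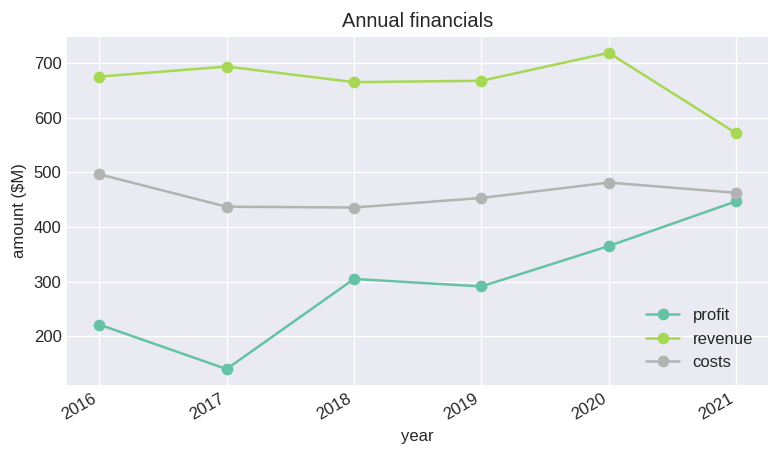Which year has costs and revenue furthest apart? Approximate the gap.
2017: costs ≈ 450, revenue ≈ 700 → gap ≈ 250. Next-largest (2020) is only ≈ 200.

2017, ≈ 250 $M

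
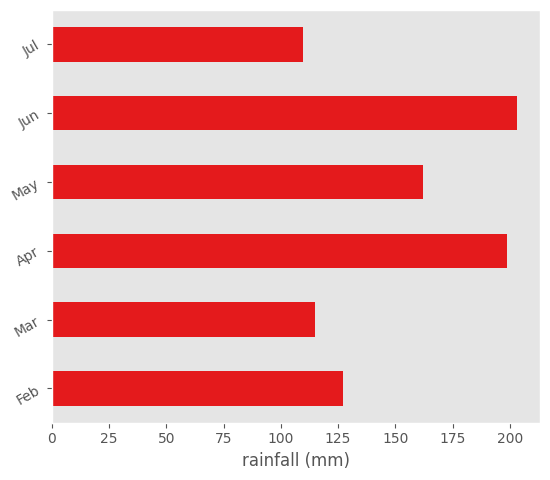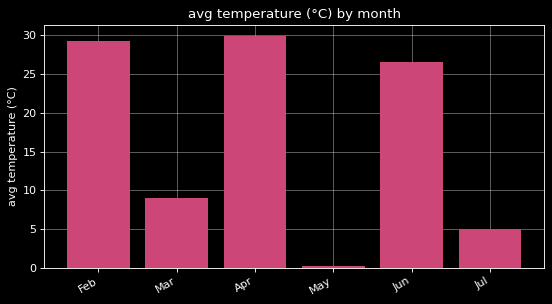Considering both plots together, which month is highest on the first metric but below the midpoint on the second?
Chart 2 median avg temperature (°C) ≈ 20; below-median months: Mar, May, Jul. Among those, May has the highest rainfall (mm) (≈ 160).

May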